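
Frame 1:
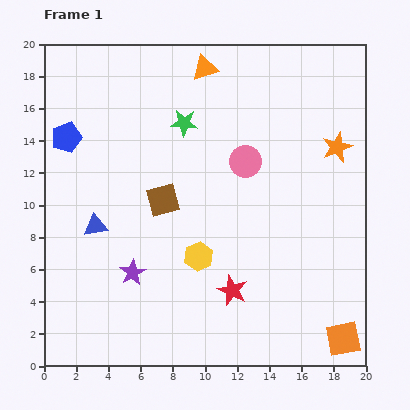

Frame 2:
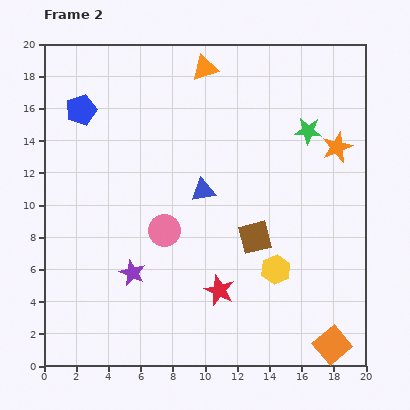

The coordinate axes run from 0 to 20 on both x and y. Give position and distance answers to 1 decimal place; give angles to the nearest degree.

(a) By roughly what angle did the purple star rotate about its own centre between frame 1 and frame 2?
17° counter-clockwise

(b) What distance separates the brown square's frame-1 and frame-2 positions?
6.1

The brown square moved from (7.4, 10.3) to (13.1, 8.0), a distance of √(5.7² + 2.3²) ≈ 6.1.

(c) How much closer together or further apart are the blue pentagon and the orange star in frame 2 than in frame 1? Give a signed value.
-0.7

Distance in frame 1: 16.8. Distance in frame 2: 16.1.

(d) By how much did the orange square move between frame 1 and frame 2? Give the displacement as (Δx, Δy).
(-0.7, -0.4)

The orange square was at (18.6, 1.7) in frame 1 and (17.9, 1.3) in frame 2.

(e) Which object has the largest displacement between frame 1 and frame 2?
the green star

(moved 7.7; next 7.1)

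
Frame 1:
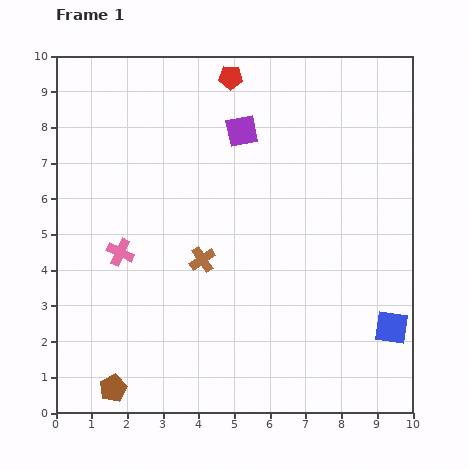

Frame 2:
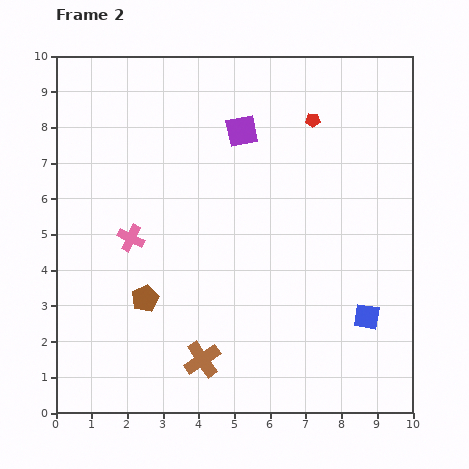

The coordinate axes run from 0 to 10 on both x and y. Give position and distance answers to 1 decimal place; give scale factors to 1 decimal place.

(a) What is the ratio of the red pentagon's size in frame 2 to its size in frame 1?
0.6×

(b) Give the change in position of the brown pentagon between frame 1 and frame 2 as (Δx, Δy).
(0.9, 2.5)

The brown pentagon was at (1.6, 0.7) in frame 1 and (2.5, 3.2) in frame 2.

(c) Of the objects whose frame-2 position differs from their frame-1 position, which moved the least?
the pink cross

(moved 0.5)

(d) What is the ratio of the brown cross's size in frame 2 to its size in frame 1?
1.4×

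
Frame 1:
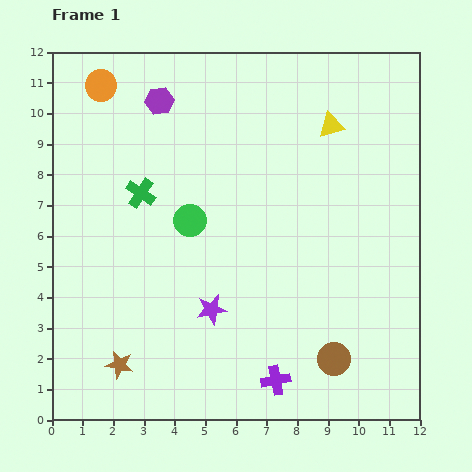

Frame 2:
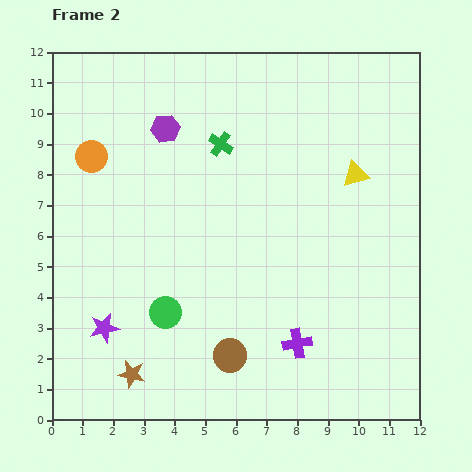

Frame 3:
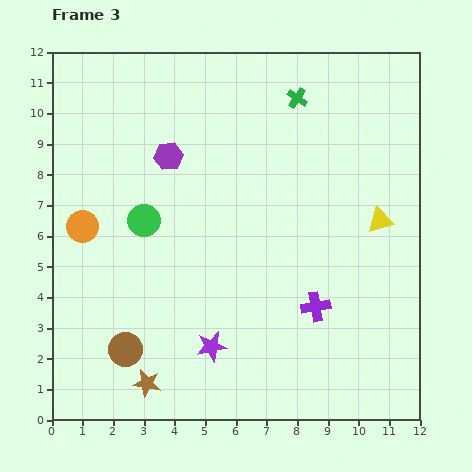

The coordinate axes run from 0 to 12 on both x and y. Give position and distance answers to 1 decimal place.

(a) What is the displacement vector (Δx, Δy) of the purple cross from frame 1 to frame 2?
(0.7, 1.2)

The purple cross was at (7.3, 1.3) in frame 1 and (8.0, 2.5) in frame 2.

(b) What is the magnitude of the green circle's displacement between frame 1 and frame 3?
1.5

The green circle moved from (4.5, 6.5) to (3.0, 6.5), a distance of √(1.5² + 0.0²) ≈ 1.5.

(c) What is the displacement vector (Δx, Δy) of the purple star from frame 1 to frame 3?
(0.0, -1.2)

The purple star was at (5.2, 3.6) in frame 1 and (5.2, 2.4) in frame 3.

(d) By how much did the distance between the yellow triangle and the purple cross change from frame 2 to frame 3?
-2.3

Distance in frame 2: 5.8. Distance in frame 3: 3.5.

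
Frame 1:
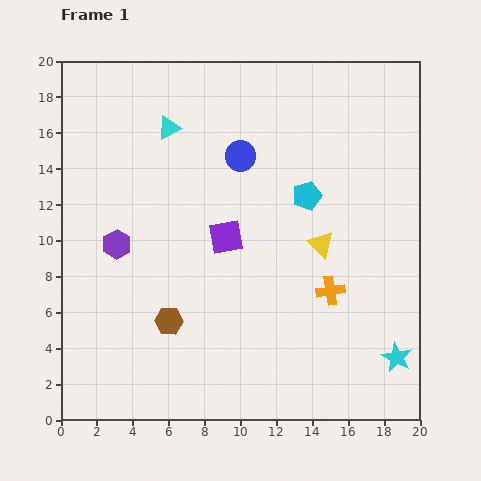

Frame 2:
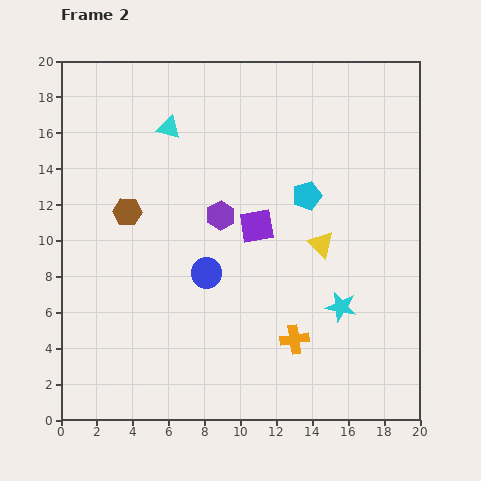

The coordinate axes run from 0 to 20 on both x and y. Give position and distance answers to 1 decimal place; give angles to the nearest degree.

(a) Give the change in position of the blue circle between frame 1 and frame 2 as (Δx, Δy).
(-1.9, -6.5)

The blue circle was at (10.0, 14.7) in frame 1 and (8.1, 8.2) in frame 2.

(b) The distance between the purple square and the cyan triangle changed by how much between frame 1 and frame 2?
+0.5

Distance in frame 1: 6.9. Distance in frame 2: 7.4.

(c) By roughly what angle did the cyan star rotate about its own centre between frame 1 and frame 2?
16° counter-clockwise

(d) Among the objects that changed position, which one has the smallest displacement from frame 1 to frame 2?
the purple square

(moved 1.8)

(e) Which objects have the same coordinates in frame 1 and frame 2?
the yellow triangle, the cyan triangle, the cyan pentagon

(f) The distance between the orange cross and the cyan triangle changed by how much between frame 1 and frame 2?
+0.9

Distance in frame 1: 12.8. Distance in frame 2: 13.7.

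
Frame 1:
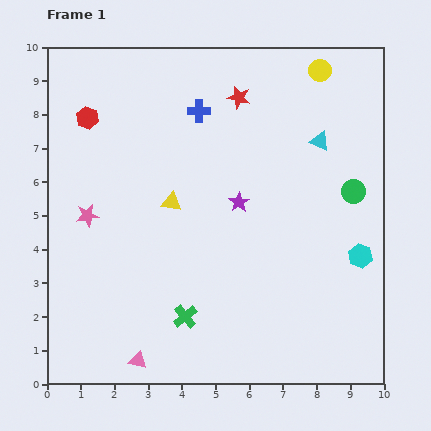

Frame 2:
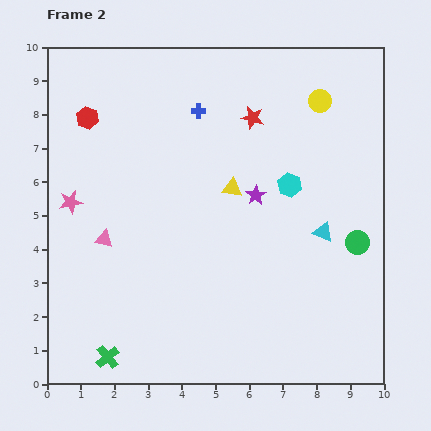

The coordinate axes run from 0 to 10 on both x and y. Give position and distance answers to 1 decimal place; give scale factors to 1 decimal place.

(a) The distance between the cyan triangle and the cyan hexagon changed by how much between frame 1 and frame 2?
-1.9

Distance in frame 1: 3.6. Distance in frame 2: 1.7.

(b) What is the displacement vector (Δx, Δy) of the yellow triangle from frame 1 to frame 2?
(1.8, 0.4)

The yellow triangle was at (3.7, 5.4) in frame 1 and (5.5, 5.8) in frame 2.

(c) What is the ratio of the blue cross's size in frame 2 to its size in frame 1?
0.6×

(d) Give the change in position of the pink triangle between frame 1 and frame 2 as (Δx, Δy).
(-1.0, 3.6)

The pink triangle was at (2.7, 0.7) in frame 1 and (1.7, 4.3) in frame 2.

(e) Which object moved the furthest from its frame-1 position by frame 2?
the pink triangle

(moved 3.7; next 3.0)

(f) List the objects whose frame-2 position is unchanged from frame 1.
the red hexagon, the blue cross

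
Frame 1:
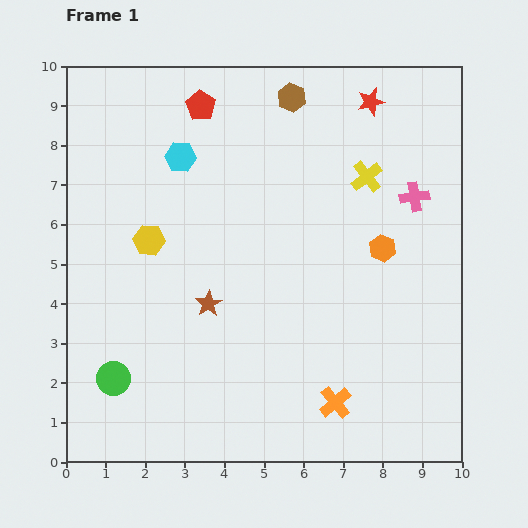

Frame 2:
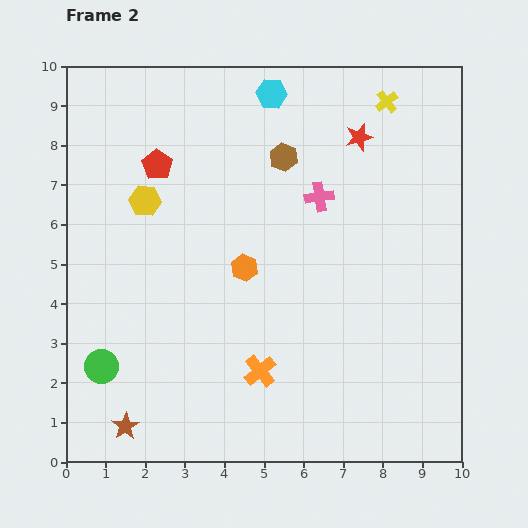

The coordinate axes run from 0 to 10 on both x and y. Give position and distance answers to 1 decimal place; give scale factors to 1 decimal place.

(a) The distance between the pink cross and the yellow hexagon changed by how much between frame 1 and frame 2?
-2.4

Distance in frame 1: 6.8. Distance in frame 2: 4.4.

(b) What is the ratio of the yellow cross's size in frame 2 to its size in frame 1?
0.7×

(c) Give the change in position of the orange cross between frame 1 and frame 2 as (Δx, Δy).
(-1.9, 0.8)

The orange cross was at (6.8, 1.5) in frame 1 and (4.9, 2.3) in frame 2.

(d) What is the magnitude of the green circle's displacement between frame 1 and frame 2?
0.4

The green circle moved from (1.2, 2.1) to (0.9, 2.4), a distance of √(0.3² + 0.3²) ≈ 0.4.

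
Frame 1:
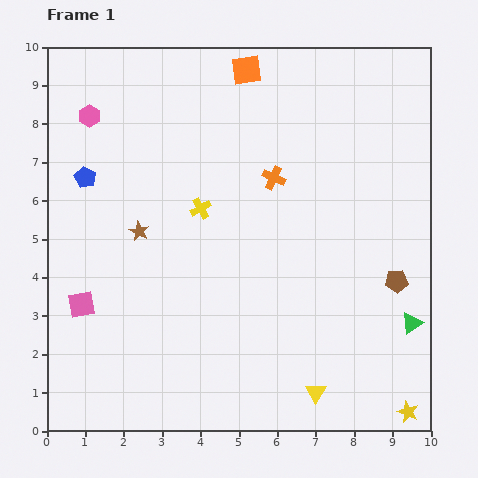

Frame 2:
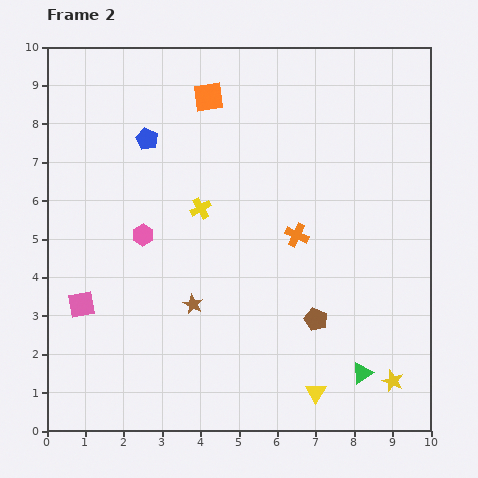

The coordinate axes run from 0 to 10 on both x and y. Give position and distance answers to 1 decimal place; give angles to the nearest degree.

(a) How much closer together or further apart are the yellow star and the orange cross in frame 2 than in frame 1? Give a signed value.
-2.5

Distance in frame 1: 7.0. Distance in frame 2: 4.5.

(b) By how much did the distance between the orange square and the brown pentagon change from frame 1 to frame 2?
-0.3

Distance in frame 1: 6.7. Distance in frame 2: 6.4.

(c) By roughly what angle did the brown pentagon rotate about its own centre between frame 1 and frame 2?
26° clockwise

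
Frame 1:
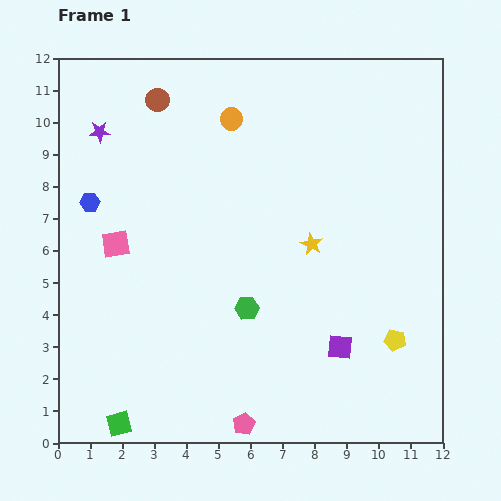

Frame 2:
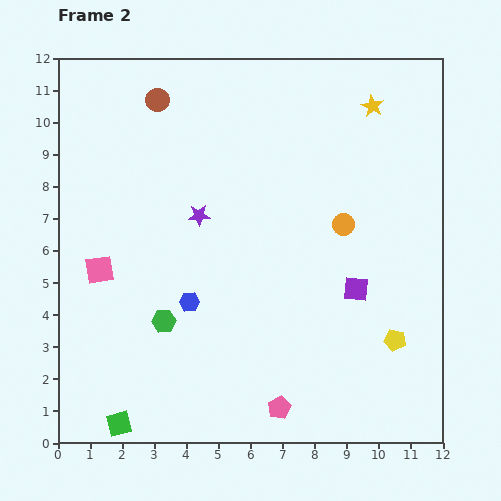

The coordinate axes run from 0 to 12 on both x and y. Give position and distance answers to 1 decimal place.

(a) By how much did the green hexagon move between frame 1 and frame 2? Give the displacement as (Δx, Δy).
(-2.6, -0.4)

The green hexagon was at (5.9, 4.2) in frame 1 and (3.3, 3.8) in frame 2.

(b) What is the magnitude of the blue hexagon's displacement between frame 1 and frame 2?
4.4

The blue hexagon moved from (1.0, 7.5) to (4.1, 4.4), a distance of √(3.1² + 3.1²) ≈ 4.4.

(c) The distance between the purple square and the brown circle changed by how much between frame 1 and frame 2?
-1.0

Distance in frame 1: 9.6. Distance in frame 2: 8.6.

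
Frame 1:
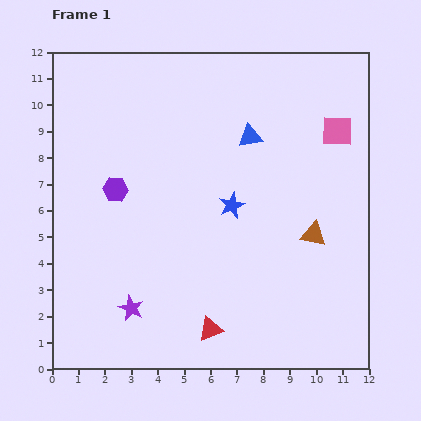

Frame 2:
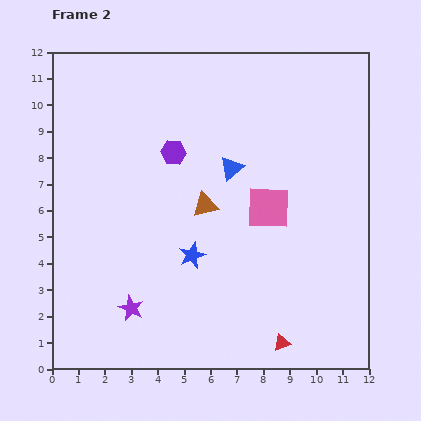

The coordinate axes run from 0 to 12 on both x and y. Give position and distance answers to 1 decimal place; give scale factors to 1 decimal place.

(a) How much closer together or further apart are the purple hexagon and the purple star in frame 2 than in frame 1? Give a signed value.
+1.6

Distance in frame 1: 4.5. Distance in frame 2: 6.1.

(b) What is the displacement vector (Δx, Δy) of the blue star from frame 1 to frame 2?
(-1.5, -1.9)

The blue star was at (6.8, 6.2) in frame 1 and (5.3, 4.3) in frame 2.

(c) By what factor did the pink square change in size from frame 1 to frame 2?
1.4×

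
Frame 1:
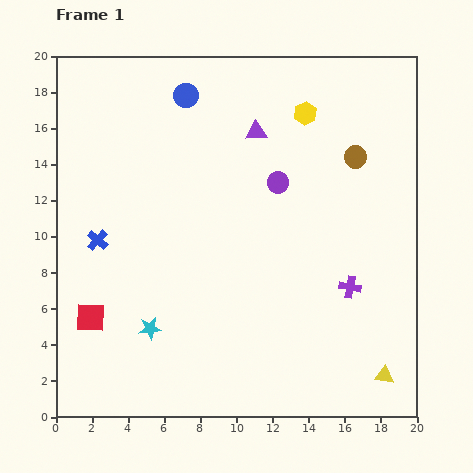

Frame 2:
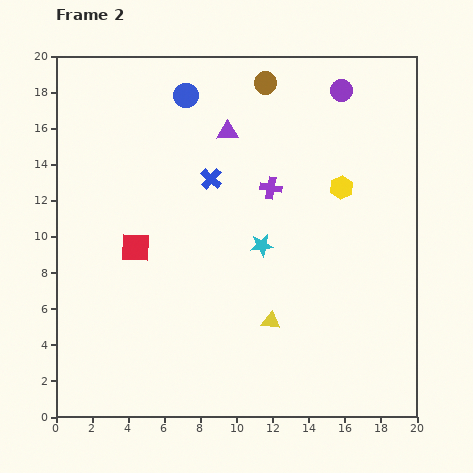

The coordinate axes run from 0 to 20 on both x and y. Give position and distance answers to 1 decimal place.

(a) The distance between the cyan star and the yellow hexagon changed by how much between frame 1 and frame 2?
-9.3

Distance in frame 1: 14.7. Distance in frame 2: 5.4.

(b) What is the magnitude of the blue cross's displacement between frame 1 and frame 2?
7.2

The blue cross moved from (2.3, 9.8) to (8.6, 13.2), a distance of √(6.3² + 3.4²) ≈ 7.2.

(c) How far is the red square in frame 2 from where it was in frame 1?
4.6

The red square moved from (1.9, 5.5) to (4.4, 9.4), a distance of √(2.5² + 3.9²) ≈ 4.6.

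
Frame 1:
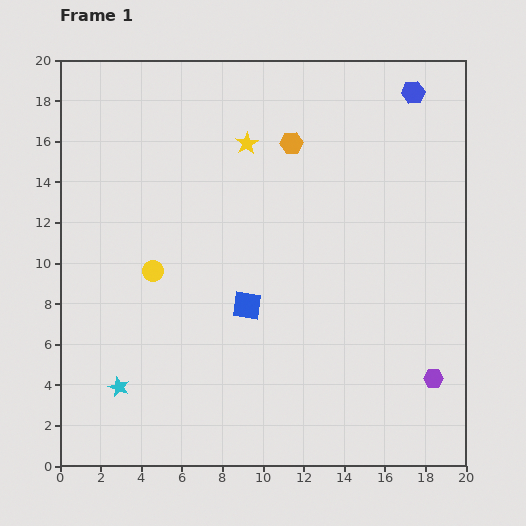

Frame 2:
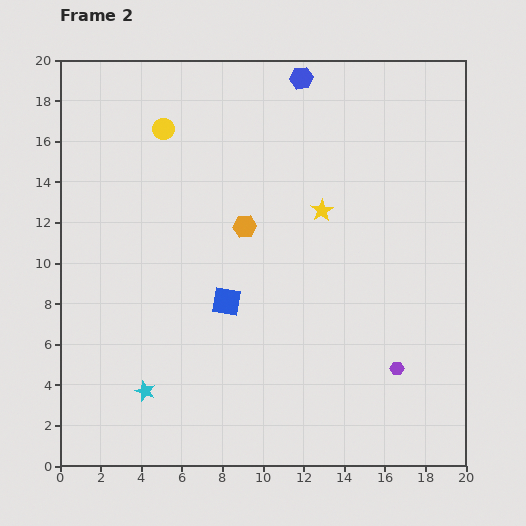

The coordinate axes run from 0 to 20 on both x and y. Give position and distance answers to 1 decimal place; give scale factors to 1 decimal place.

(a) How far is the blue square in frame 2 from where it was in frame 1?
1.0

The blue square moved from (9.2, 7.9) to (8.2, 8.1), a distance of √(1.0² + 0.2²) ≈ 1.0.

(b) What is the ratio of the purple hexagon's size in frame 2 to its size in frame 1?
0.7×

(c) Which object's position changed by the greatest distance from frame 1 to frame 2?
the yellow circle

(moved 7.0; next 5.5)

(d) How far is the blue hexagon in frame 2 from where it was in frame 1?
5.5

The blue hexagon moved from (17.4, 18.4) to (11.9, 19.1), a distance of √(5.5² + 0.7²) ≈ 5.5.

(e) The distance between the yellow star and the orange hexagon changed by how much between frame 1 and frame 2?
+1.7

Distance in frame 1: 2.2. Distance in frame 2: 3.9.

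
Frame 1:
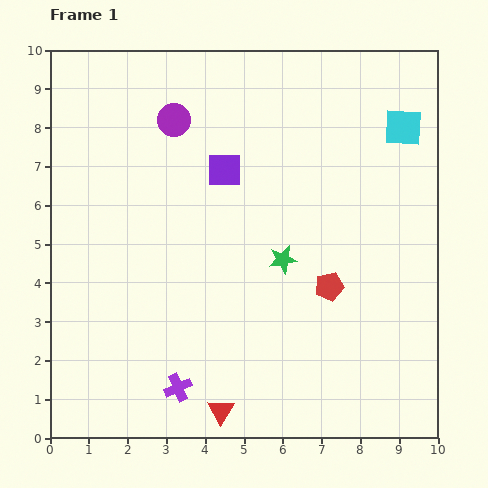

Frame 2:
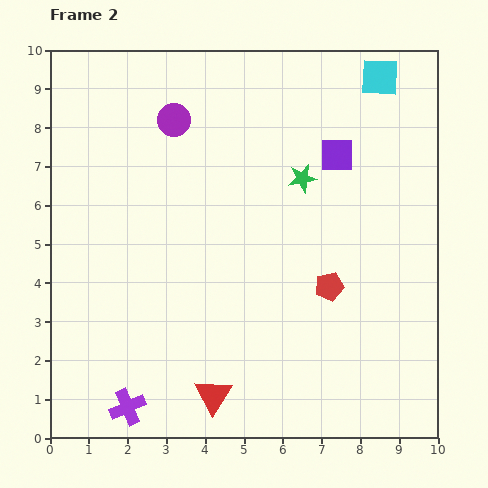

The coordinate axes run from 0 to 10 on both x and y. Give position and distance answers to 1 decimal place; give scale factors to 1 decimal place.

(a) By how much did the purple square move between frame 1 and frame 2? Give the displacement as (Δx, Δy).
(2.9, 0.4)

The purple square was at (4.5, 6.9) in frame 1 and (7.4, 7.3) in frame 2.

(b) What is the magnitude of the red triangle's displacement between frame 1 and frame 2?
0.4

The red triangle moved from (4.4, 0.7) to (4.2, 1.1), a distance of √(0.2² + 0.4²) ≈ 0.4.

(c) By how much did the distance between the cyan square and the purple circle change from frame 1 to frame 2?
-0.5

Distance in frame 1: 5.9. Distance in frame 2: 5.4.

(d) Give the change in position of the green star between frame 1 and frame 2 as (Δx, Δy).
(0.5, 2.1)

The green star was at (6.0, 4.6) in frame 1 and (6.5, 6.7) in frame 2.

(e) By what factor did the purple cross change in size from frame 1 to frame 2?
1.3×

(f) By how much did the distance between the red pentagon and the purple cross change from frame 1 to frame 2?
+1.4

Distance in frame 1: 4.7. Distance in frame 2: 6.1.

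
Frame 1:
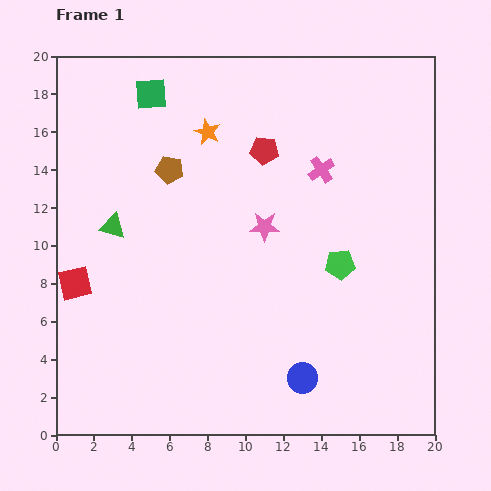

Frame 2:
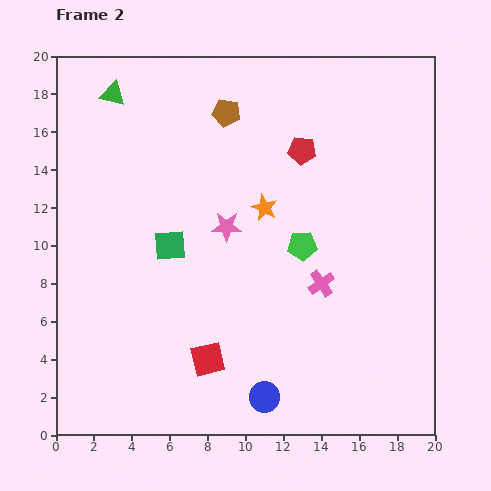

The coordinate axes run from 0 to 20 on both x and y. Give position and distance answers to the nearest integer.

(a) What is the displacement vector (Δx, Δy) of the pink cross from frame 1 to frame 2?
(0, -6)

The pink cross was at (14, 14) in frame 1 and (14, 8) in frame 2.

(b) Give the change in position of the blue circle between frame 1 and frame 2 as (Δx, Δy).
(-2, -1)

The blue circle was at (13, 3) in frame 1 and (11, 2) in frame 2.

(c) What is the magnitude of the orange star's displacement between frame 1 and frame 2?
5

The orange star moved from (8, 16) to (11, 12), a distance of √(3² + 4²) ≈ 5.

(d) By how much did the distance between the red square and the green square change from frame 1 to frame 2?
-5

Distance in frame 1: 11. Distance in frame 2: 6.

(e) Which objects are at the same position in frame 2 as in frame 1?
none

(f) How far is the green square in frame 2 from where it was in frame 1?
8

The green square moved from (5, 18) to (6, 10), a distance of √(1² + 8²) ≈ 8.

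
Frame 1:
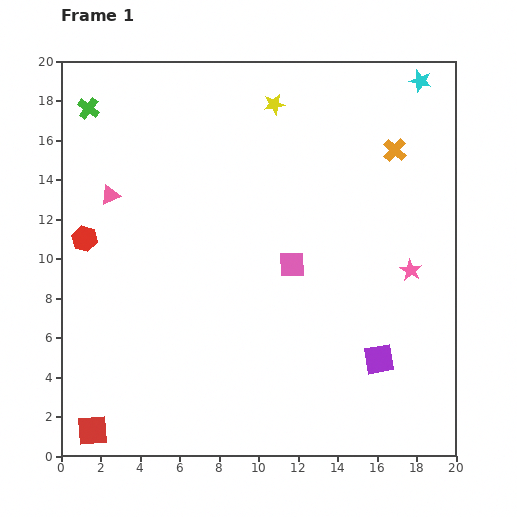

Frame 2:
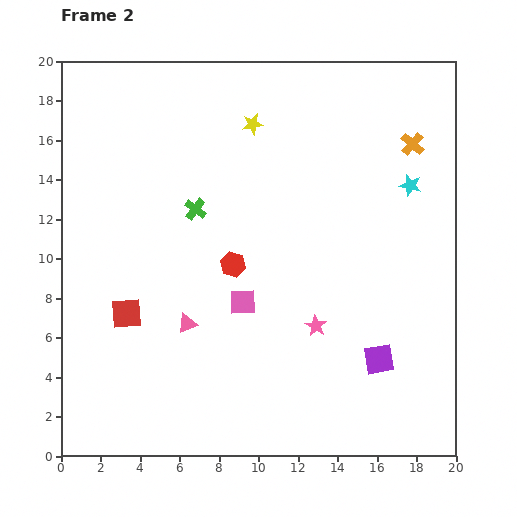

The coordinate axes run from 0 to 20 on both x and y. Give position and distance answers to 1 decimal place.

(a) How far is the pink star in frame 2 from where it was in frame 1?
5.6

The pink star moved from (17.7, 9.4) to (12.9, 6.6), a distance of √(4.8² + 2.8²) ≈ 5.6.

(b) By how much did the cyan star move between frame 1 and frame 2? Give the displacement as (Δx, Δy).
(-0.5, -5.3)

The cyan star was at (18.2, 19.0) in frame 1 and (17.7, 13.7) in frame 2.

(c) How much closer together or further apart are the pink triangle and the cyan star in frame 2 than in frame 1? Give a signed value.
-3.4

Distance in frame 1: 16.7. Distance in frame 2: 13.3.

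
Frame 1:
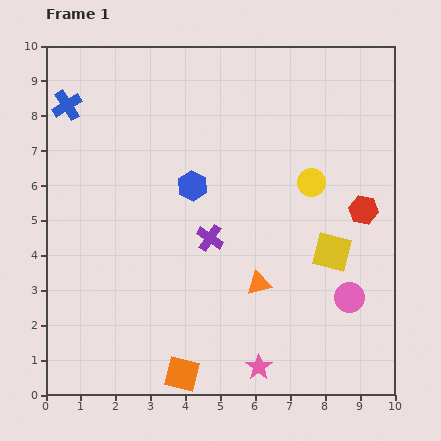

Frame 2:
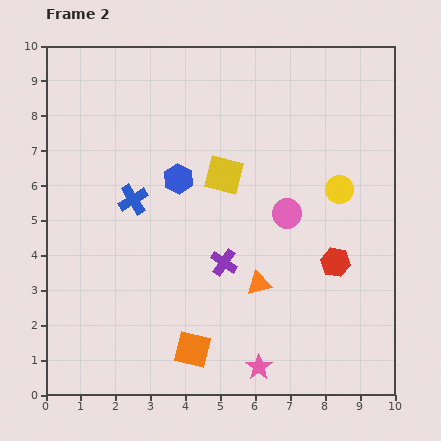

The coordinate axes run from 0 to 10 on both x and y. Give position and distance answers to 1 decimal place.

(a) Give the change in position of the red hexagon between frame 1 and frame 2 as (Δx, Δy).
(-0.8, -1.5)

The red hexagon was at (9.1, 5.3) in frame 1 and (8.3, 3.8) in frame 2.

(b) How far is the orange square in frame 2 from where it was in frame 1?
0.8

The orange square moved from (3.9, 0.6) to (4.2, 1.3), a distance of √(0.3² + 0.7²) ≈ 0.8.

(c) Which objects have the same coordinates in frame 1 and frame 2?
the pink star, the orange triangle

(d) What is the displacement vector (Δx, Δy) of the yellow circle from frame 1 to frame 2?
(0.8, -0.2)

The yellow circle was at (7.6, 6.1) in frame 1 and (8.4, 5.9) in frame 2.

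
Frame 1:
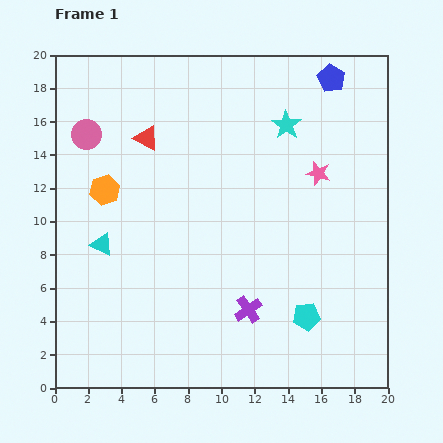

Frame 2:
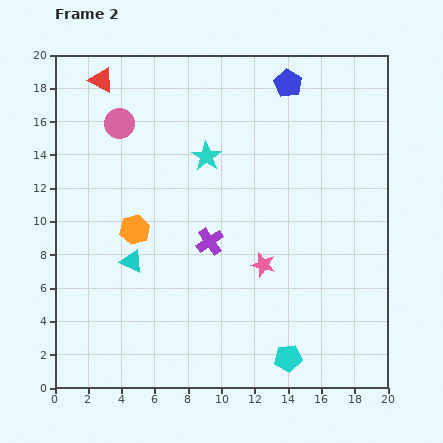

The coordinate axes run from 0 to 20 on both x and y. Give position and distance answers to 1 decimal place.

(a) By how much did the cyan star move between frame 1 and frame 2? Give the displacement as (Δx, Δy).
(-4.8, -1.9)

The cyan star was at (13.9, 15.8) in frame 1 and (9.1, 13.9) in frame 2.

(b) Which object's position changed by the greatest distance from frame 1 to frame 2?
the pink star

(moved 6.4; next 5.2)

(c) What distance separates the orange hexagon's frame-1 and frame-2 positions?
3.0

The orange hexagon moved from (3.0, 11.9) to (4.8, 9.5), a distance of √(1.8² + 2.4²) ≈ 3.0.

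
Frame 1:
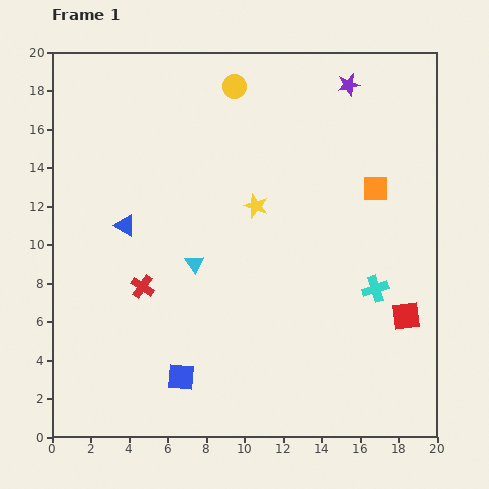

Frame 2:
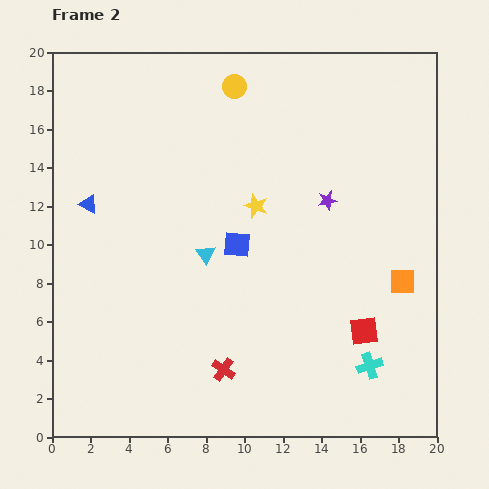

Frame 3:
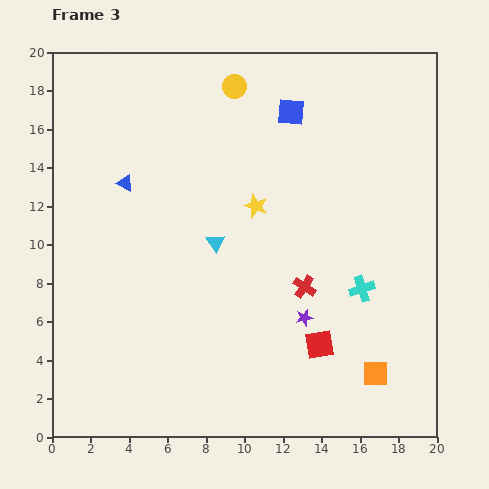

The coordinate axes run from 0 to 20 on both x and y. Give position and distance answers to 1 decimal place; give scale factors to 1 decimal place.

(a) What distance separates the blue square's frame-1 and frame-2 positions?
7.5

The blue square moved from (6.7, 3.1) to (9.6, 10.0), a distance of √(2.9² + 6.9²) ≈ 7.5.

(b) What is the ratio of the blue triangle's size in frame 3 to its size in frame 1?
0.8×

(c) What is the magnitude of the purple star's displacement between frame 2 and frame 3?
6.2

The purple star moved from (14.3, 12.3) to (13.1, 6.2), a distance of √(1.2² + 6.1²) ≈ 6.2.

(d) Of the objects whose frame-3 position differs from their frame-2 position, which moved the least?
the cyan triangle

(moved 0.8)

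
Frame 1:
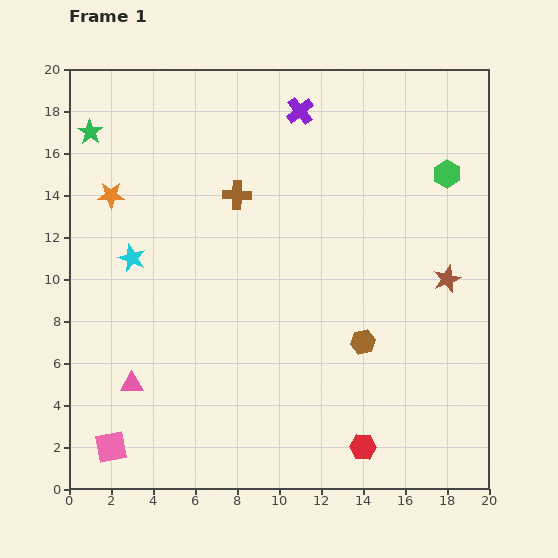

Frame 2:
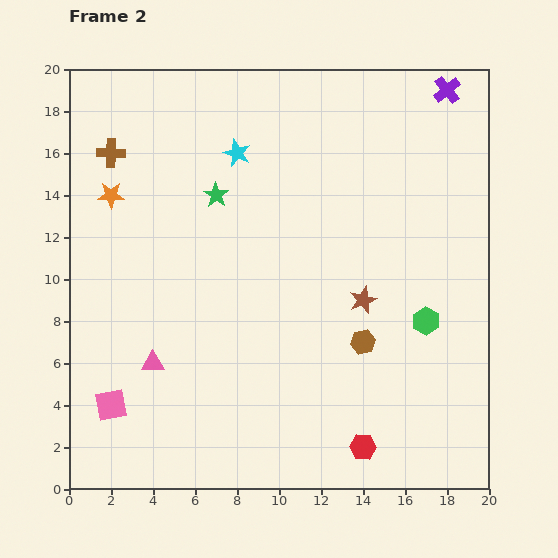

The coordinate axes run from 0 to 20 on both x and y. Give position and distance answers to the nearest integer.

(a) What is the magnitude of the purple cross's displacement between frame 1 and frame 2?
7

The purple cross moved from (11, 18) to (18, 19), a distance of √(7² + 1²) ≈ 7.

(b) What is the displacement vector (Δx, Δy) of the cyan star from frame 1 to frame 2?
(5, 5)

The cyan star was at (3, 11) in frame 1 and (8, 16) in frame 2.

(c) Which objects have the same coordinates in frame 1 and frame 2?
the red hexagon, the orange star, the brown hexagon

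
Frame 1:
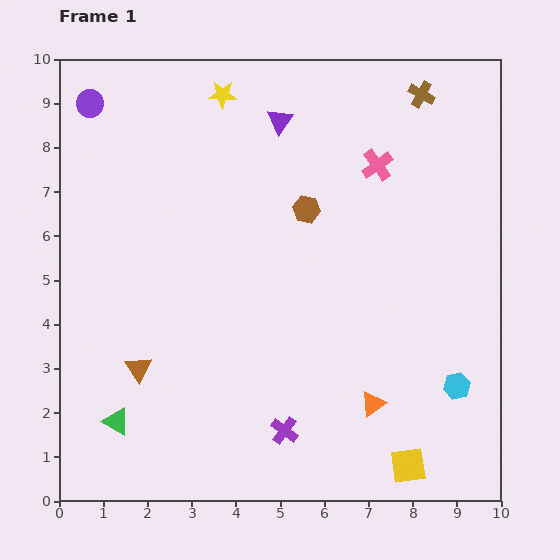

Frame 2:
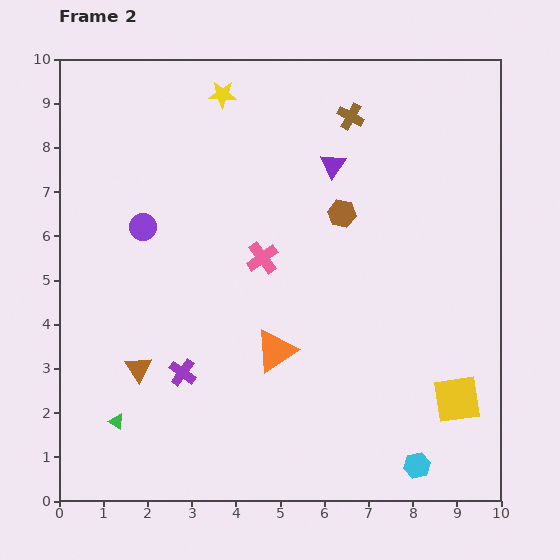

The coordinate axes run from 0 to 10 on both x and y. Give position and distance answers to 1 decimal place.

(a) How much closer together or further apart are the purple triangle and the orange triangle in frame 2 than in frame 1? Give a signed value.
-2.3

Distance in frame 1: 6.7. Distance in frame 2: 4.4.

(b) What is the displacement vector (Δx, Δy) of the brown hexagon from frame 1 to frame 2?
(0.8, -0.1)

The brown hexagon was at (5.6, 6.6) in frame 1 and (6.4, 6.5) in frame 2.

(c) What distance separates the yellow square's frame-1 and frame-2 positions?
1.9

The yellow square moved from (7.9, 0.8) to (9.0, 2.3), a distance of √(1.1² + 1.5²) ≈ 1.9.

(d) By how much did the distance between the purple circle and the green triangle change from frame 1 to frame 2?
-2.8

Distance in frame 1: 7.2. Distance in frame 2: 4.4.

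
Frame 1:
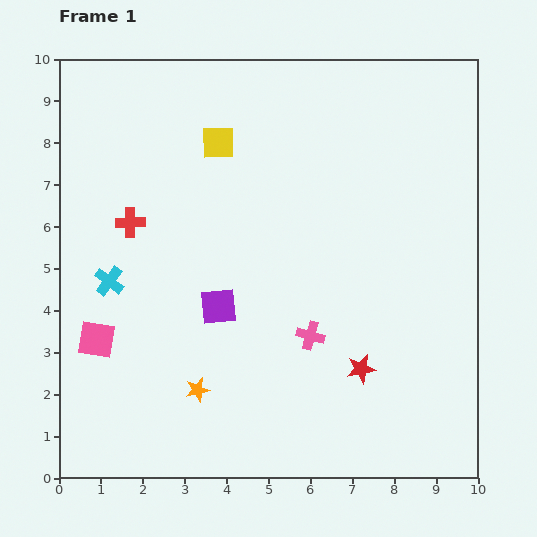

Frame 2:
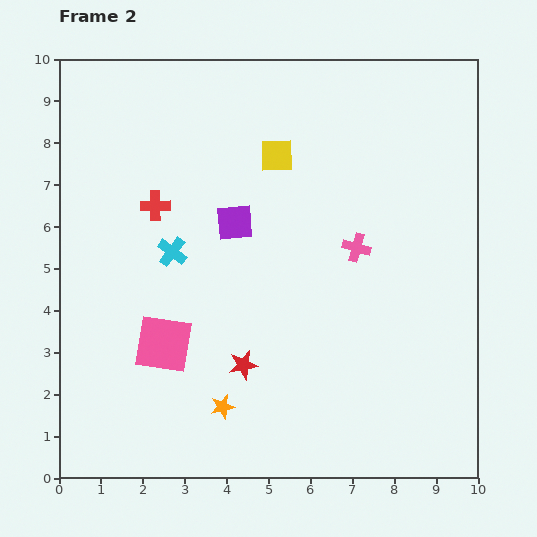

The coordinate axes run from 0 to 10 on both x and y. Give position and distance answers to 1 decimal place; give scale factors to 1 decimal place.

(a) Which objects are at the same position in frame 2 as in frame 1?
none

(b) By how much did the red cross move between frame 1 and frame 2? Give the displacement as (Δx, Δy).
(0.6, 0.4)

The red cross was at (1.7, 6.1) in frame 1 and (2.3, 6.5) in frame 2.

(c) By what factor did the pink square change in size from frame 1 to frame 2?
1.6×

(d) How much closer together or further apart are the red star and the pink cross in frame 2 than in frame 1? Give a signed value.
+2.5

Distance in frame 1: 1.4. Distance in frame 2: 3.9.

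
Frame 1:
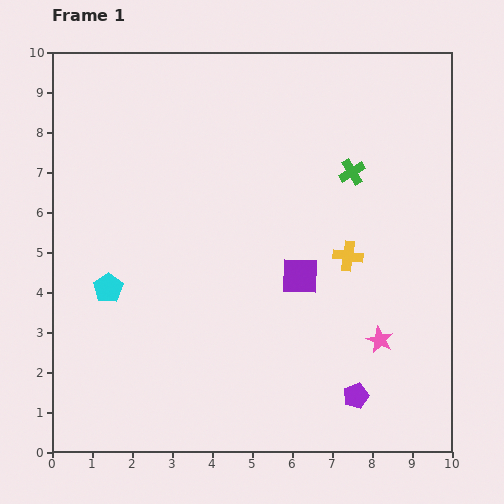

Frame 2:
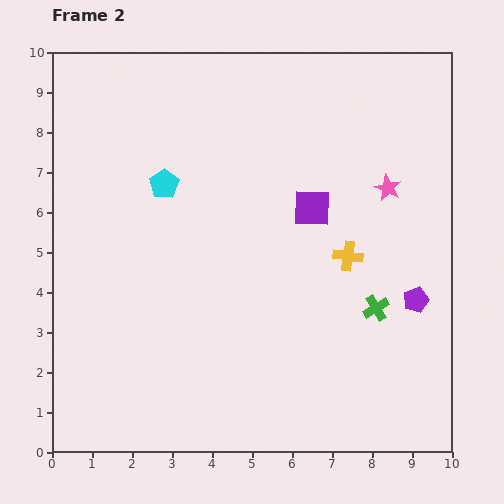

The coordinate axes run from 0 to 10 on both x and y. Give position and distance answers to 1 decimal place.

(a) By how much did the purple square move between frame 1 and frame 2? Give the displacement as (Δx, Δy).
(0.3, 1.7)

The purple square was at (6.2, 4.4) in frame 1 and (6.5, 6.1) in frame 2.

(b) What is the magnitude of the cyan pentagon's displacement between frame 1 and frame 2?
3.0

The cyan pentagon moved from (1.4, 4.1) to (2.8, 6.7), a distance of √(1.4² + 2.6²) ≈ 3.0.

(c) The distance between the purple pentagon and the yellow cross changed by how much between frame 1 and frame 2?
-1.5

Distance in frame 1: 3.5. Distance in frame 2: 2.0.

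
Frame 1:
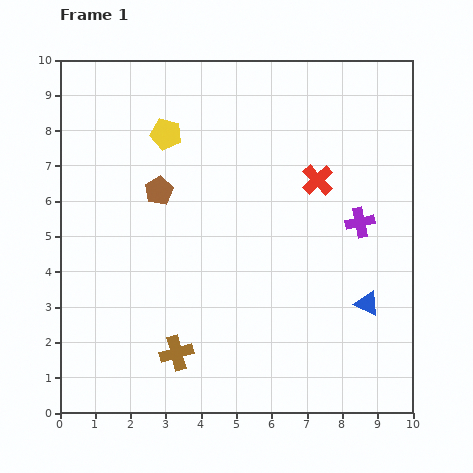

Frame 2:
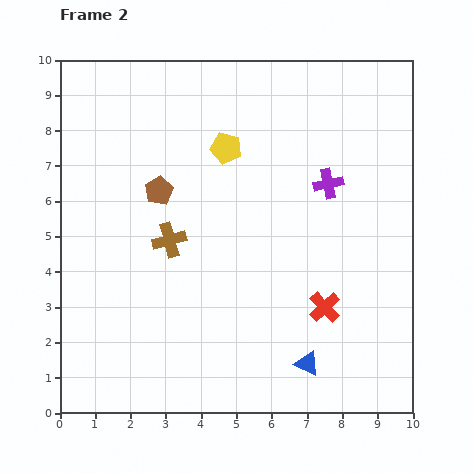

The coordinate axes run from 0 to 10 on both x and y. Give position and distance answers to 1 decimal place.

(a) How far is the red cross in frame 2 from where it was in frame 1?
3.6

The red cross moved from (7.3, 6.6) to (7.5, 3.0), a distance of √(0.2² + 3.6²) ≈ 3.6.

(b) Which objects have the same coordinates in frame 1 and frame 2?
the brown pentagon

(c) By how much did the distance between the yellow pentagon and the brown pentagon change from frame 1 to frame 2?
+0.6

Distance in frame 1: 1.6. Distance in frame 2: 2.2.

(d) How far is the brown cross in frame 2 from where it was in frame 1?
3.2

The brown cross moved from (3.3, 1.7) to (3.1, 4.9), a distance of √(0.2² + 3.2²) ≈ 3.2.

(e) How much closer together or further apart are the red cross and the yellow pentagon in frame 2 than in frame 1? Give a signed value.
+0.8

Distance in frame 1: 4.5. Distance in frame 2: 5.3.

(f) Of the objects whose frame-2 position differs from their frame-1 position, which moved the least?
the purple cross

(moved 1.4)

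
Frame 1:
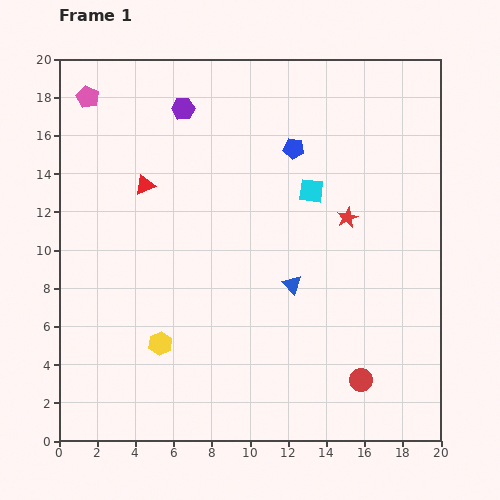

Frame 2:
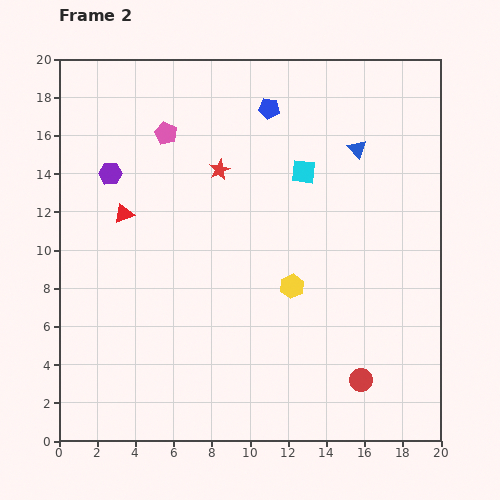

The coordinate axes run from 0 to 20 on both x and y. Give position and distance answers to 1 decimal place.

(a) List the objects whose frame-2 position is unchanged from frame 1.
the red circle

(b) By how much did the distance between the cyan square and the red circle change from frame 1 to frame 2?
+1.1

Distance in frame 1: 10.2. Distance in frame 2: 11.3.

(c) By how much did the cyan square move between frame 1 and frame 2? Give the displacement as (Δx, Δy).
(-0.4, 1.0)

The cyan square was at (13.2, 13.1) in frame 1 and (12.8, 14.1) in frame 2.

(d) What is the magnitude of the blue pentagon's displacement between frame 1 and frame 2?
2.5

The blue pentagon moved from (12.3, 15.3) to (11.0, 17.4), a distance of √(1.3² + 2.1²) ≈ 2.5.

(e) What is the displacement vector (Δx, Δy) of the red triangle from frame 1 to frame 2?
(-1.1, -1.5)

The red triangle was at (4.5, 13.4) in frame 1 and (3.4, 11.9) in frame 2.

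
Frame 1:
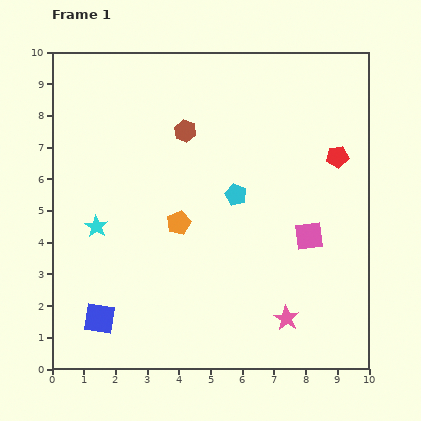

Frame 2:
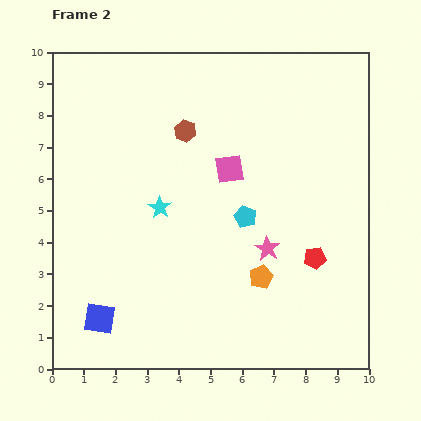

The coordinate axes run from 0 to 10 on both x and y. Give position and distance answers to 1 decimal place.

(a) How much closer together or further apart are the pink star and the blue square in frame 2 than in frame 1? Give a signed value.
-0.2

Distance in frame 1: 5.9. Distance in frame 2: 5.7.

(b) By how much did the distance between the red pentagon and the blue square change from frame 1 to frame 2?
-2.0

Distance in frame 1: 9.1. Distance in frame 2: 7.1.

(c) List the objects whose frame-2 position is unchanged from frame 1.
the brown hexagon, the blue square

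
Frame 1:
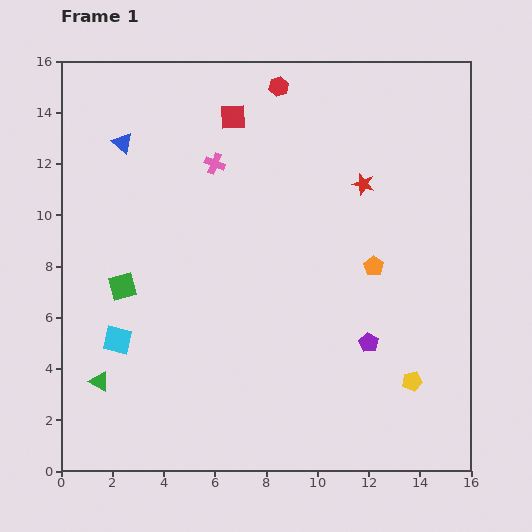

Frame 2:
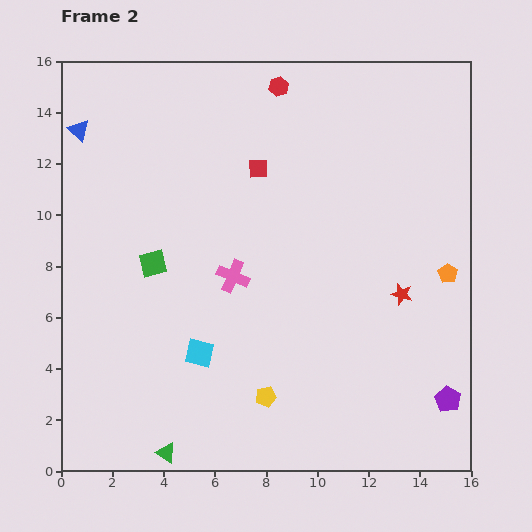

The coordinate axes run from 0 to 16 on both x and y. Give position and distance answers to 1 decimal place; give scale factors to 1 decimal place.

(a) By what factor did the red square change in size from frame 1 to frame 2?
0.7×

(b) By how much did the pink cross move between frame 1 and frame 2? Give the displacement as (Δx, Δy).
(0.7, -4.4)

The pink cross was at (6.0, 12.0) in frame 1 and (6.7, 7.6) in frame 2.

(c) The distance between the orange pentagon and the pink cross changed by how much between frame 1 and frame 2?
+1.0

Distance in frame 1: 7.4. Distance in frame 2: 8.4.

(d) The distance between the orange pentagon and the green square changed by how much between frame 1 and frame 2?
+1.7

Distance in frame 1: 9.8. Distance in frame 2: 11.5.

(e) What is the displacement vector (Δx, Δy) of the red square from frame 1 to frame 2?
(1.0, -2.0)

The red square was at (6.7, 13.8) in frame 1 and (7.7, 11.8) in frame 2.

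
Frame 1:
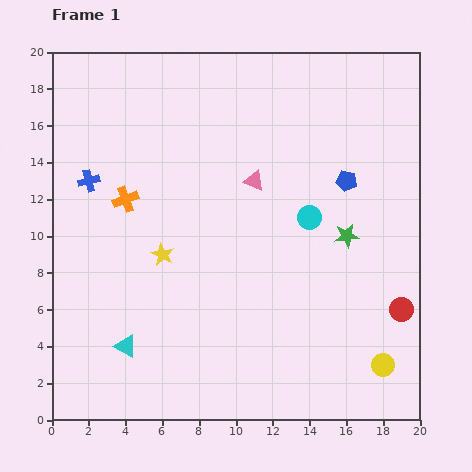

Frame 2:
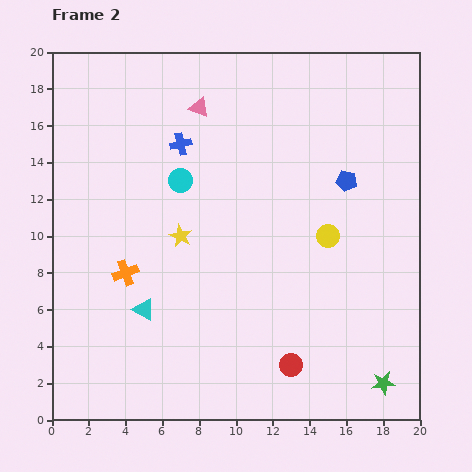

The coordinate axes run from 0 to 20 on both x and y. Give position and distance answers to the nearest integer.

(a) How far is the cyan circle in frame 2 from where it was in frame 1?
7

The cyan circle moved from (14, 11) to (7, 13), a distance of √(7² + 2²) ≈ 7.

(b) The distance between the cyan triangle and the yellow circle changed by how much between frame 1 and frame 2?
-3

Distance in frame 1: 14. Distance in frame 2: 11.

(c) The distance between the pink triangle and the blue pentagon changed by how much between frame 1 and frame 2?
+4

Distance in frame 1: 5. Distance in frame 2: 9.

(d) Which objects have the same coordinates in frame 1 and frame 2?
the blue pentagon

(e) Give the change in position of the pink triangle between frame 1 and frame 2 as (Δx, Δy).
(-3, 4)

The pink triangle was at (11, 13) in frame 1 and (8, 17) in frame 2.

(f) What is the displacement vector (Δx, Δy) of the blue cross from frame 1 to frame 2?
(5, 2)

The blue cross was at (2, 13) in frame 1 and (7, 15) in frame 2.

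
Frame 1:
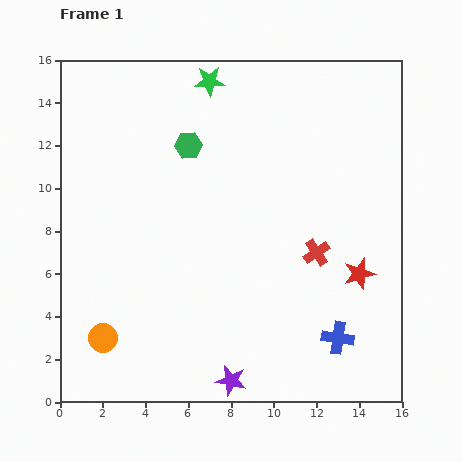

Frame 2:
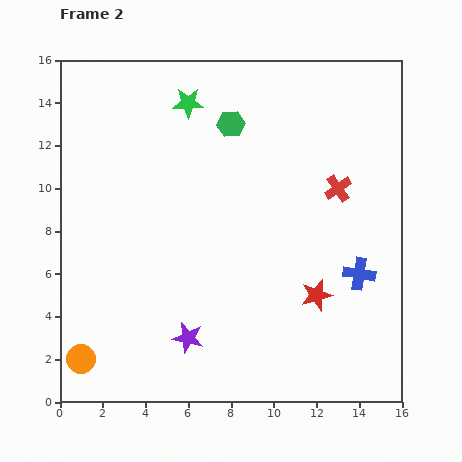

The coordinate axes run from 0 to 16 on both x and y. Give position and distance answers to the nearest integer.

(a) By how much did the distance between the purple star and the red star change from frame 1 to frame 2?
-2

Distance in frame 1: 8. Distance in frame 2: 6.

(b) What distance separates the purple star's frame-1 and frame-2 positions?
3

The purple star moved from (8, 1) to (6, 3), a distance of √(2² + 2²) ≈ 3.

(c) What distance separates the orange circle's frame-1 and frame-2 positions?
1

The orange circle moved from (2, 3) to (1, 2), a distance of √(1² + 1²) ≈ 1.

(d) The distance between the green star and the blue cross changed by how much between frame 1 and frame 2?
-2

Distance in frame 1: 13. Distance in frame 2: 11.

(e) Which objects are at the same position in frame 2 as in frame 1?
none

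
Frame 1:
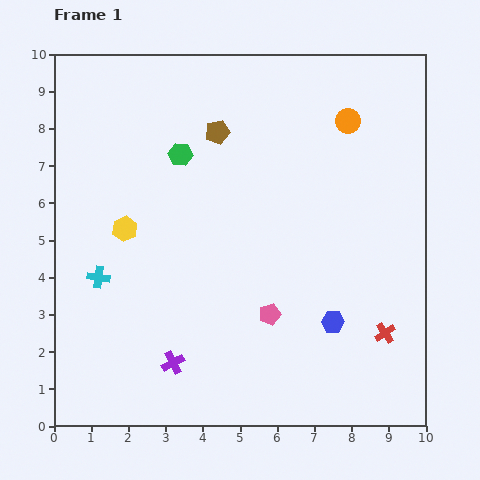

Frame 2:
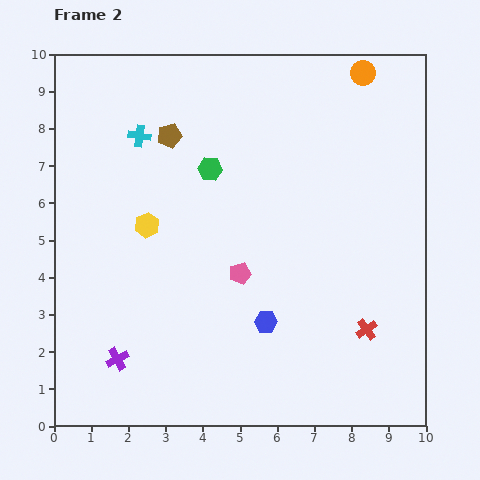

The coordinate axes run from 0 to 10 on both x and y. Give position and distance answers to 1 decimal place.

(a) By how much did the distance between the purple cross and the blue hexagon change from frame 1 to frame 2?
-0.3

Distance in frame 1: 4.4. Distance in frame 2: 4.1.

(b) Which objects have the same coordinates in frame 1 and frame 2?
none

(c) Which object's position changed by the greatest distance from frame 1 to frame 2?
the cyan cross

(moved 4.0; next 1.8)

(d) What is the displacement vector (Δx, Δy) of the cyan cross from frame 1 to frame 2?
(1.1, 3.8)

The cyan cross was at (1.2, 4.0) in frame 1 and (2.3, 7.8) in frame 2.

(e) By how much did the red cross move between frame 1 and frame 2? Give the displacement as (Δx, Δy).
(-0.5, 0.1)

The red cross was at (8.9, 2.5) in frame 1 and (8.4, 2.6) in frame 2.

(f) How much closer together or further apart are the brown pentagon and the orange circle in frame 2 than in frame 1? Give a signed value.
+2.0

Distance in frame 1: 3.5. Distance in frame 2: 5.5.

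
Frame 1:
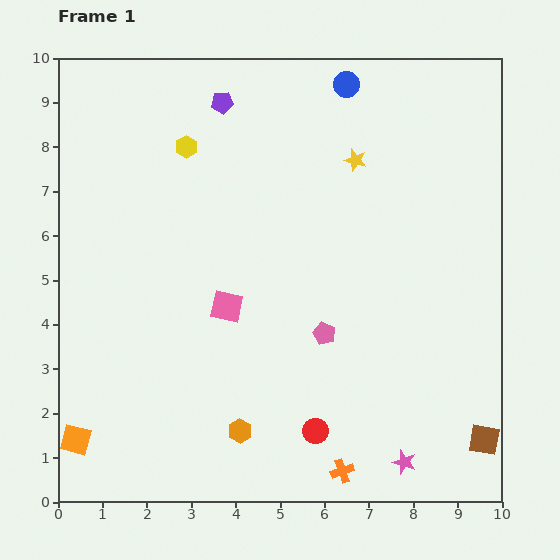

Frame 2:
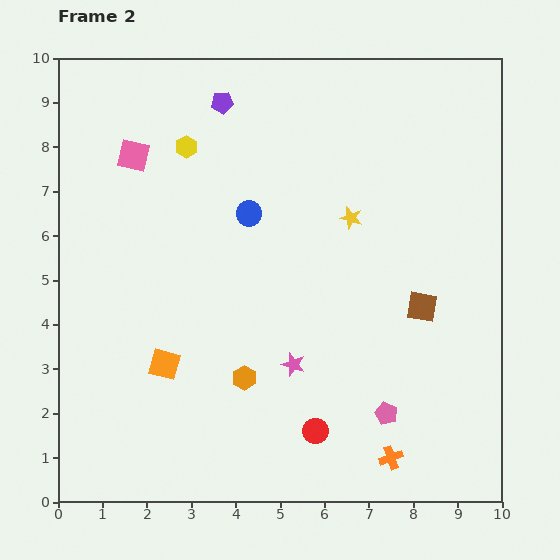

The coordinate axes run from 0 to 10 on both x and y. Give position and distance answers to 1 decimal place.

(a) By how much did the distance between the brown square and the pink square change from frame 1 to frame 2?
+0.8

Distance in frame 1: 6.5. Distance in frame 2: 7.3.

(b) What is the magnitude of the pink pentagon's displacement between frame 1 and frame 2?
2.3

The pink pentagon moved from (6.0, 3.8) to (7.4, 2.0), a distance of √(1.4² + 1.8²) ≈ 2.3.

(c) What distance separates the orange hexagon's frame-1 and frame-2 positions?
1.2

The orange hexagon moved from (4.1, 1.6) to (4.2, 2.8), a distance of √(0.1² + 1.2²) ≈ 1.2.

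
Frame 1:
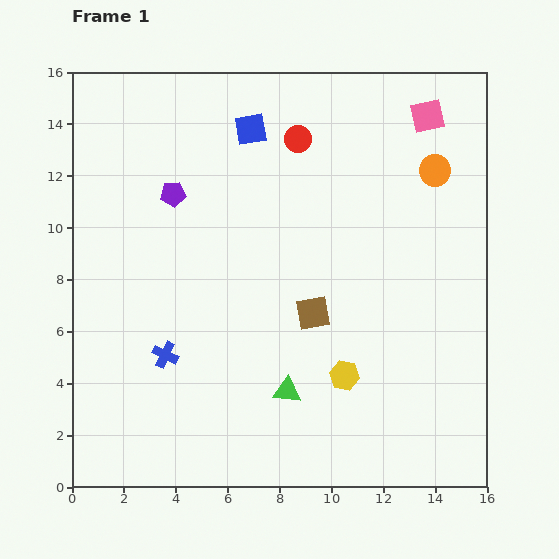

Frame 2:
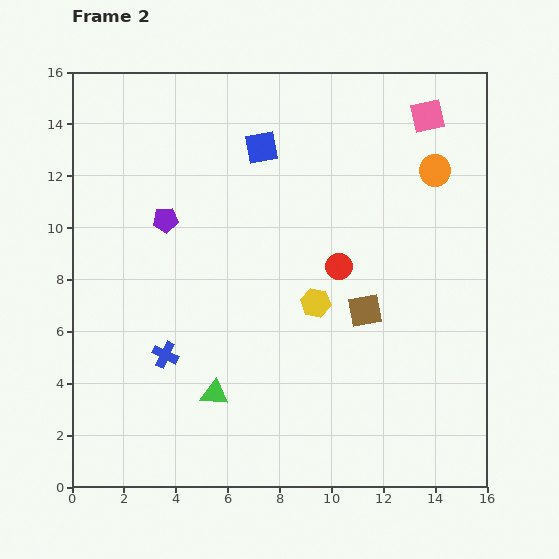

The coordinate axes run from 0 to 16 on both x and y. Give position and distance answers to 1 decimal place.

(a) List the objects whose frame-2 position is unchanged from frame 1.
the blue cross, the pink square, the orange circle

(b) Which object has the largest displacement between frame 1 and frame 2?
the red circle

(moved 5.2; next 3.0)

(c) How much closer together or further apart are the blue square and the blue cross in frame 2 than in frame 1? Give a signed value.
-0.5

Distance in frame 1: 9.3. Distance in frame 2: 8.8.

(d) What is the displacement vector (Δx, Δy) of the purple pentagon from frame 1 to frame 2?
(-0.3, -1.0)

The purple pentagon was at (3.9, 11.3) in frame 1 and (3.6, 10.3) in frame 2.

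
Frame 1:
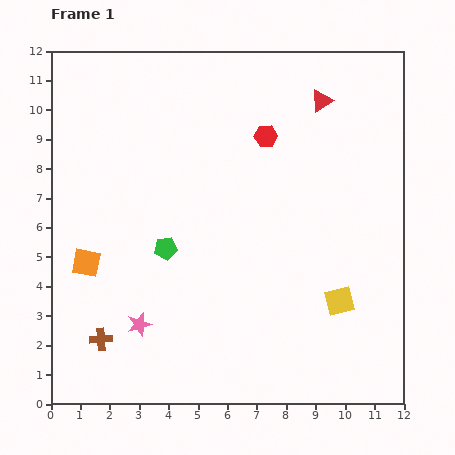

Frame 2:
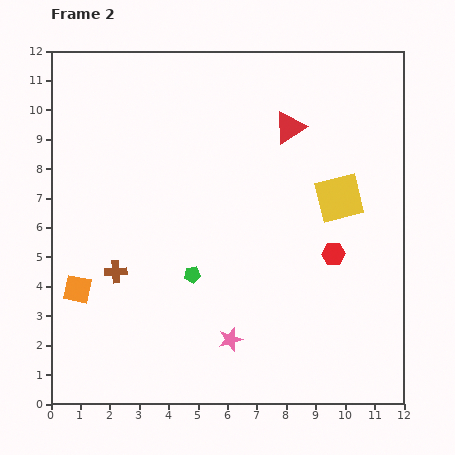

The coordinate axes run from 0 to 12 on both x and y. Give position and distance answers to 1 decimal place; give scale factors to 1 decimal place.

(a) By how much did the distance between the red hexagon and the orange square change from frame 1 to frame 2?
+1.3

Distance in frame 1: 7.5. Distance in frame 2: 8.8.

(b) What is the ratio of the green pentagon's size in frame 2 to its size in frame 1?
0.7×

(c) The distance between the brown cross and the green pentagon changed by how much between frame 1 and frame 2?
-1.2

Distance in frame 1: 3.8. Distance in frame 2: 2.6.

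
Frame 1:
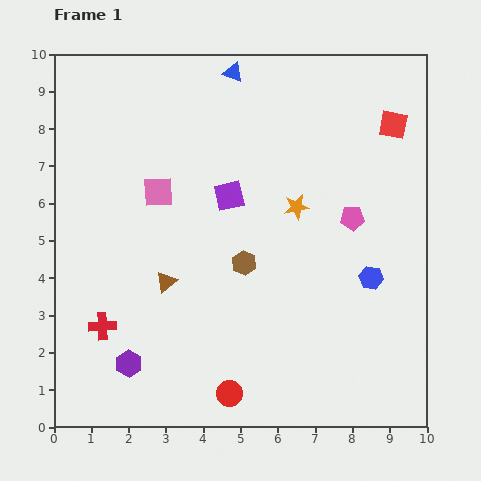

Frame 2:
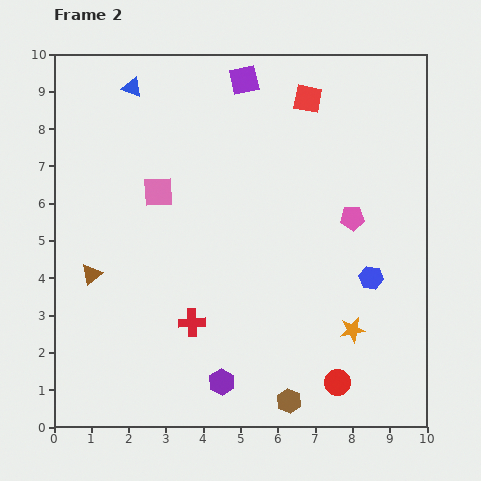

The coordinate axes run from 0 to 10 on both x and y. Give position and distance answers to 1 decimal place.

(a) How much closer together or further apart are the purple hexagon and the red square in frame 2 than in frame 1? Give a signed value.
-1.7

Distance in frame 1: 9.6. Distance in frame 2: 7.9.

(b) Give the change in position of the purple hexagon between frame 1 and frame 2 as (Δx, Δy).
(2.5, -0.5)

The purple hexagon was at (2.0, 1.7) in frame 1 and (4.5, 1.2) in frame 2.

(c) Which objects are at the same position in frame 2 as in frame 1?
the pink pentagon, the pink square, the blue hexagon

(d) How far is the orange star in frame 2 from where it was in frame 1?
3.6

The orange star moved from (6.5, 5.9) to (8.0, 2.6), a distance of √(1.5² + 3.3²) ≈ 3.6.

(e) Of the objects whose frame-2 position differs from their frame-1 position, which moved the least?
the brown triangle

(moved 2.0)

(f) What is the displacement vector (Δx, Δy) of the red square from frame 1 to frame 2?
(-2.3, 0.7)

The red square was at (9.1, 8.1) in frame 1 and (6.8, 8.8) in frame 2.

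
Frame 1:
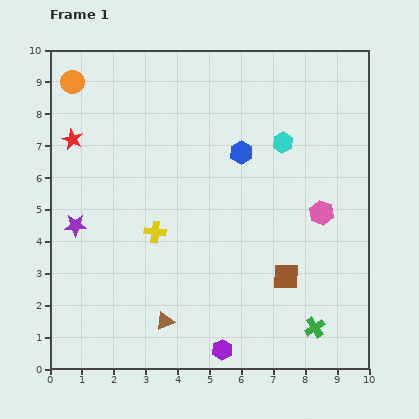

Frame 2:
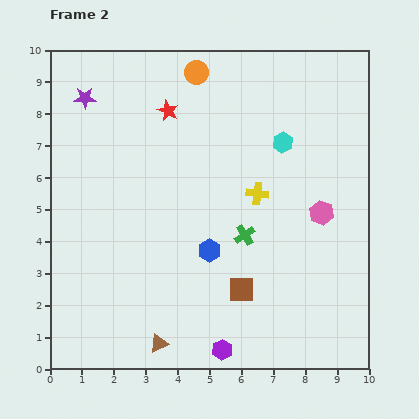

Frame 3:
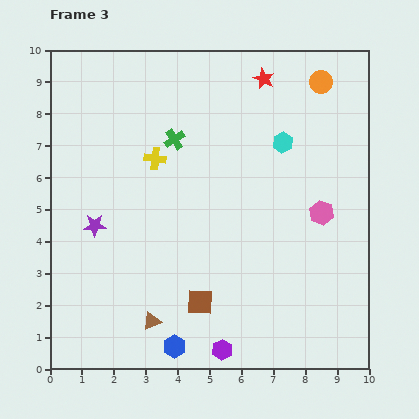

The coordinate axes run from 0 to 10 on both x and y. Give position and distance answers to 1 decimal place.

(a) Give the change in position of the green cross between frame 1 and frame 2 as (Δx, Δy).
(-2.2, 2.9)

The green cross was at (8.3, 1.3) in frame 1 and (6.1, 4.2) in frame 2.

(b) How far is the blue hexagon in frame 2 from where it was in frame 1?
3.3

The blue hexagon moved from (6.0, 6.8) to (5.0, 3.7), a distance of √(1.0² + 3.1²) ≈ 3.3.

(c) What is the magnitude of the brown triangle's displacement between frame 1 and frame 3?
0.4

The brown triangle moved from (3.6, 1.5) to (3.2, 1.5), a distance of √(0.4² + 0.0²) ≈ 0.4.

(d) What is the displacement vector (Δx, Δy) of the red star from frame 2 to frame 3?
(3.0, 1.0)

The red star was at (3.7, 8.1) in frame 2 and (6.7, 9.1) in frame 3.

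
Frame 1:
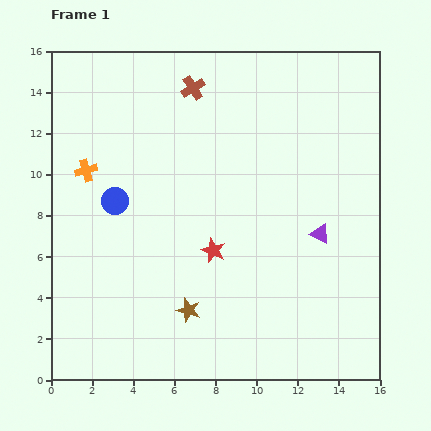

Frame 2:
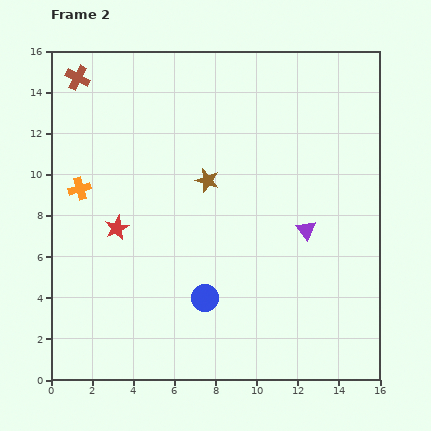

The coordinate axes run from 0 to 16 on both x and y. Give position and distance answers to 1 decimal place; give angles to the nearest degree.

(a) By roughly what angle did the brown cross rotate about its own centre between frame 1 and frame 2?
31° counter-clockwise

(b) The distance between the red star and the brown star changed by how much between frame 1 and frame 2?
+1.9

Distance in frame 1: 3.1. Distance in frame 2: 5.0.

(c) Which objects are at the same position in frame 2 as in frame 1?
none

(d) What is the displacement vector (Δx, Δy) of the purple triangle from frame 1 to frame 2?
(-0.7, 0.2)

The purple triangle was at (13.1, 7.1) in frame 1 and (12.4, 7.3) in frame 2.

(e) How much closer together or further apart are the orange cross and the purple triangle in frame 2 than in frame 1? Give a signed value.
-0.6

Distance in frame 1: 11.8. Distance in frame 2: 11.2.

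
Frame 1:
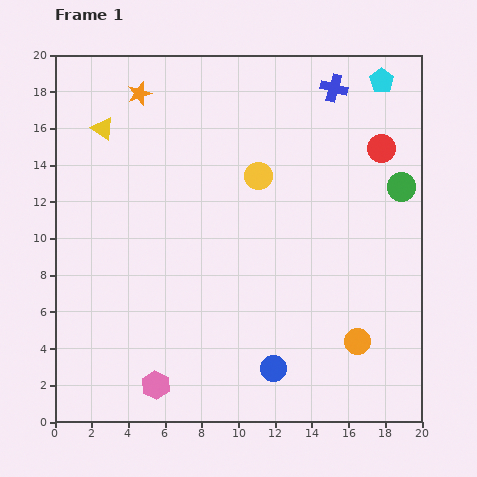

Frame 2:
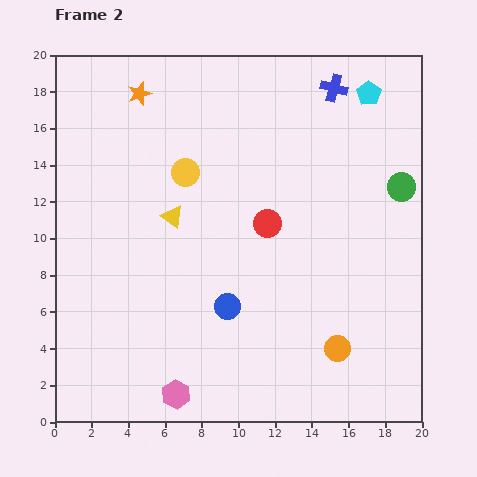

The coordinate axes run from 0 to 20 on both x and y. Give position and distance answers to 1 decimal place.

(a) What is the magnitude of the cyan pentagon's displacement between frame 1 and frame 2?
1.0

The cyan pentagon moved from (17.8, 18.6) to (17.1, 17.9), a distance of √(0.7² + 0.7²) ≈ 1.0.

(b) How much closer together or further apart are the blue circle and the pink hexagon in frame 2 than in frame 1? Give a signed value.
-0.9

Distance in frame 1: 6.5. Distance in frame 2: 5.6.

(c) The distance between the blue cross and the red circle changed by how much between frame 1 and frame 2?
+4.0

Distance in frame 1: 4.2. Distance in frame 2: 8.2.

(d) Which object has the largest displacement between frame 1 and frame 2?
the red circle

(moved 7.4; next 6.1)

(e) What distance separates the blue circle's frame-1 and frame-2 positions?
4.2

The blue circle moved from (11.9, 2.9) to (9.4, 6.3), a distance of √(2.5² + 3.4²) ≈ 4.2.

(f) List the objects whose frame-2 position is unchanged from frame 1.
the orange star, the blue cross, the green circle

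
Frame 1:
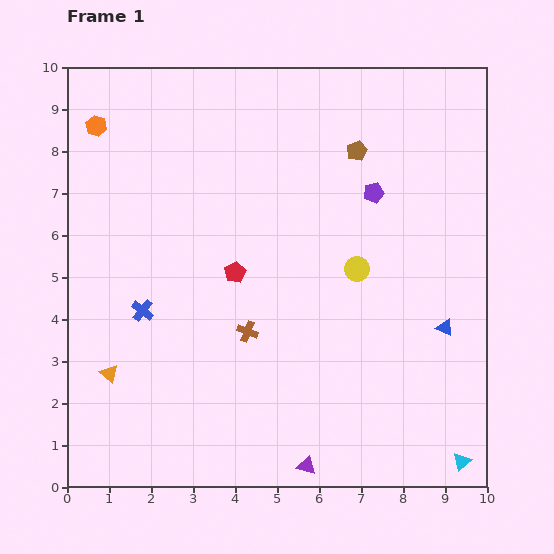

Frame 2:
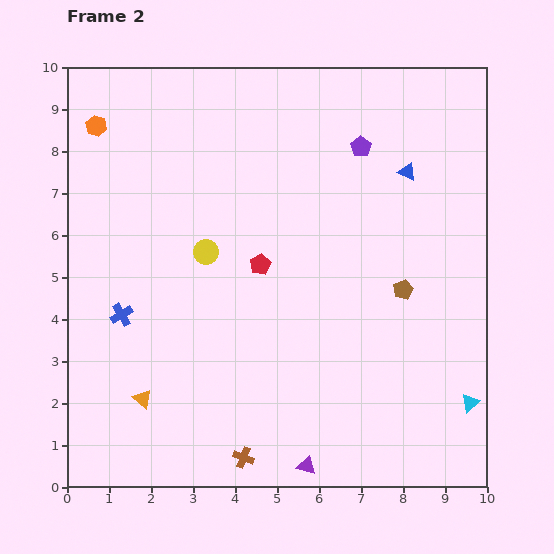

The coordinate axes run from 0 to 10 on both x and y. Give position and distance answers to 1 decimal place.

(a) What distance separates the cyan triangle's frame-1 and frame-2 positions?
1.4

The cyan triangle moved from (9.4, 0.6) to (9.6, 2.0), a distance of √(0.2² + 1.4²) ≈ 1.4.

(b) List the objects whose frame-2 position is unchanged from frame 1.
the orange hexagon, the purple triangle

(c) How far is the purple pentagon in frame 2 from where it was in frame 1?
1.1

The purple pentagon moved from (7.3, 7.0) to (7.0, 8.1), a distance of √(0.3² + 1.1²) ≈ 1.1.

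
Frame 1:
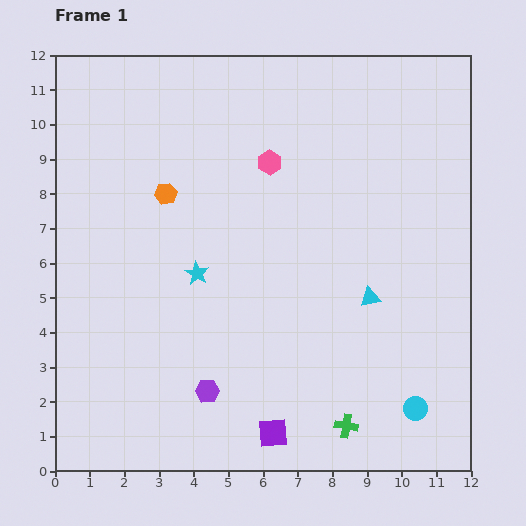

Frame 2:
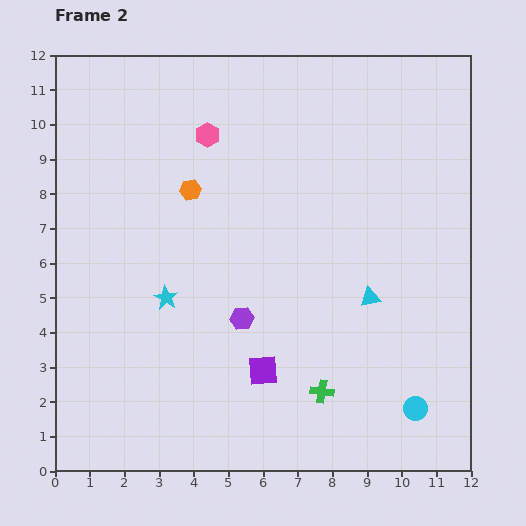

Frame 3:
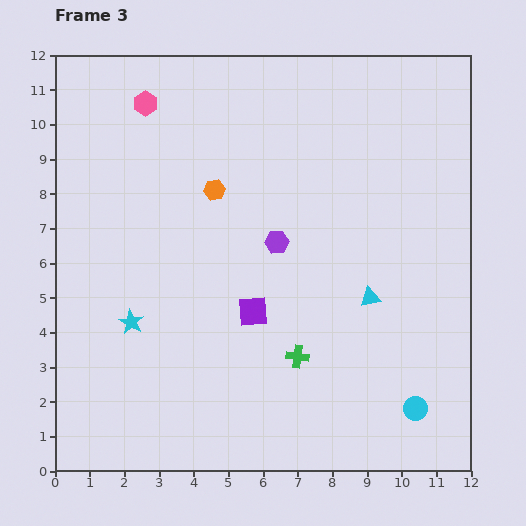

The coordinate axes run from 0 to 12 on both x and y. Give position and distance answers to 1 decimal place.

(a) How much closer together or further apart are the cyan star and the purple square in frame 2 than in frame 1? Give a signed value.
-1.6

Distance in frame 1: 5.1. Distance in frame 2: 3.5.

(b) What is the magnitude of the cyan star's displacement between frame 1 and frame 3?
2.4

The cyan star moved from (4.1, 5.7) to (2.2, 4.3), a distance of √(1.9² + 1.4²) ≈ 2.4.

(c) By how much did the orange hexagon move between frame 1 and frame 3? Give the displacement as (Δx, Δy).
(1.4, 0.1)

The orange hexagon was at (3.2, 8.0) in frame 1 and (4.6, 8.1) in frame 3.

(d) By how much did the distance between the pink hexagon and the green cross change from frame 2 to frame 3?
+0.4

Distance in frame 2: 8.1. Distance in frame 3: 8.5.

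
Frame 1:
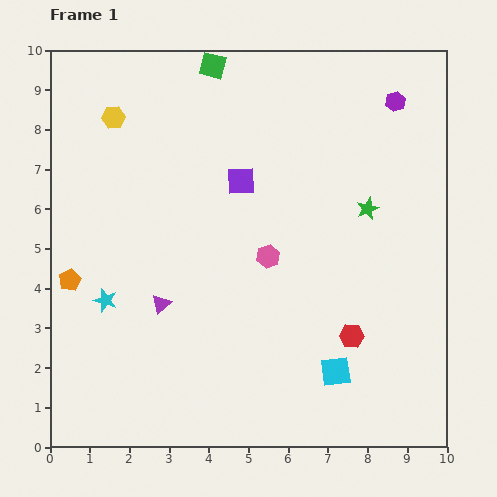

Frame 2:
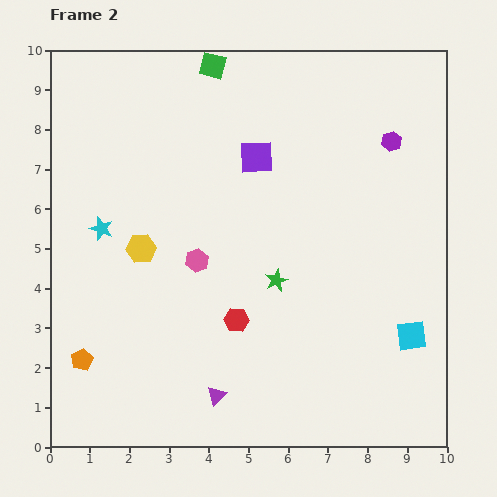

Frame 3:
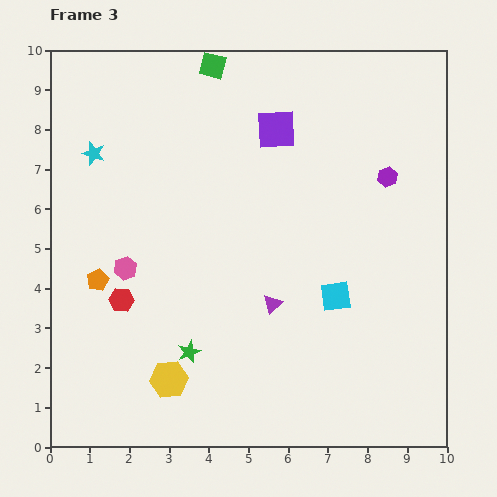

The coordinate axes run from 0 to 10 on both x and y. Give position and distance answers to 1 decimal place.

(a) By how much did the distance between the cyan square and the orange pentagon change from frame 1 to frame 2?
+1.2

Distance in frame 1: 7.1. Distance in frame 2: 8.3.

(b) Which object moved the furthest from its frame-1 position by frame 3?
the yellow hexagon

(moved 6.7; next 5.9)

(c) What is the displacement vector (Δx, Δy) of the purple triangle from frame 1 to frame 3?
(2.8, 0.0)

The purple triangle was at (2.8, 3.6) in frame 1 and (5.6, 3.6) in frame 3.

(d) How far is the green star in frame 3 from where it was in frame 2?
2.8

The green star moved from (5.7, 4.2) to (3.5, 2.4), a distance of √(2.2² + 1.8²) ≈ 2.8.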